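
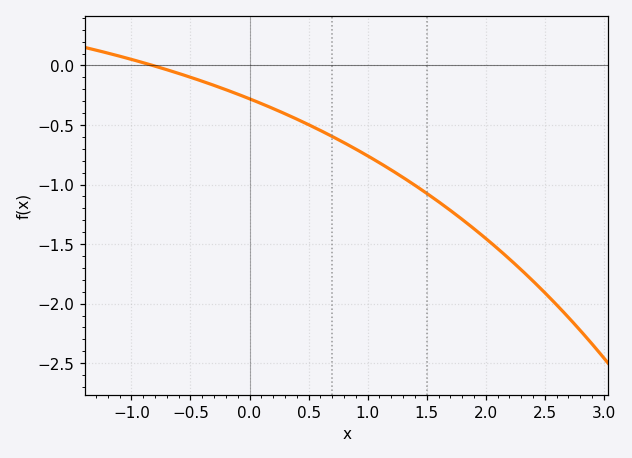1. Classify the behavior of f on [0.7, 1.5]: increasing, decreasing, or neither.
decreasing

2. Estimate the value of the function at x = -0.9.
0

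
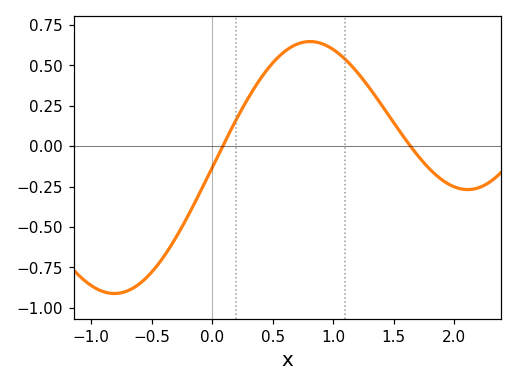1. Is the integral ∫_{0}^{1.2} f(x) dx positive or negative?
positive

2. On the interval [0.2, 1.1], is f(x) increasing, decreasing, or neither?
neither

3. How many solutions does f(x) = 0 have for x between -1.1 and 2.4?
2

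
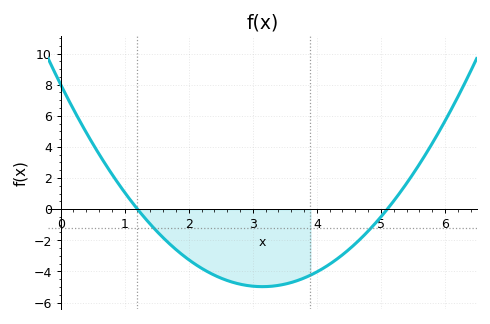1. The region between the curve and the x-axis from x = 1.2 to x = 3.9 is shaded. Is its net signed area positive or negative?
negative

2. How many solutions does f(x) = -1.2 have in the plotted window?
2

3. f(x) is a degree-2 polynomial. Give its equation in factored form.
y = 1.31(x - 1.2)(x - 5.1)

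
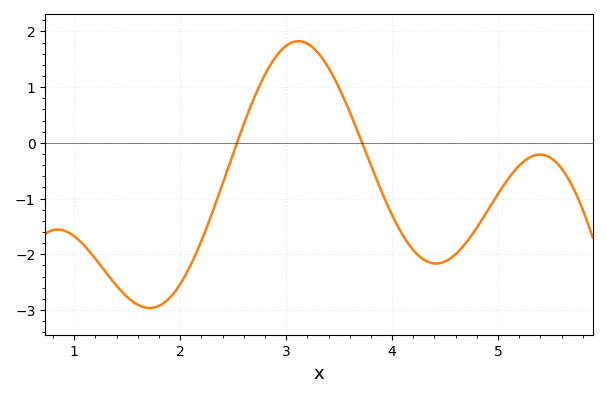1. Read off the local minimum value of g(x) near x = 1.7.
-2.96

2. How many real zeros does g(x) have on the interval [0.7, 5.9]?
2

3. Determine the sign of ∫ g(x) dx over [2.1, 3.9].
positive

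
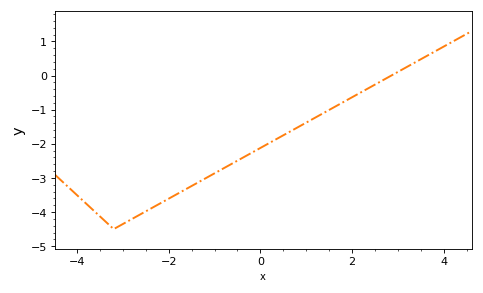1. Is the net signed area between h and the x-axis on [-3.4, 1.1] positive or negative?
negative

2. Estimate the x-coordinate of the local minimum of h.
-3.2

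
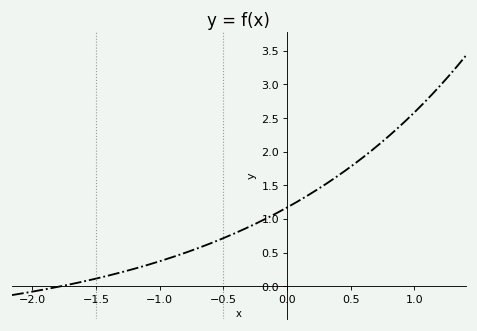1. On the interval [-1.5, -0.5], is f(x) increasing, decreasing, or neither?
increasing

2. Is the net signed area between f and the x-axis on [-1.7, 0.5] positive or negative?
positive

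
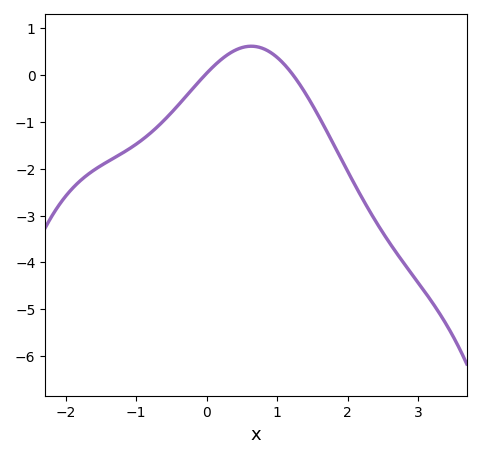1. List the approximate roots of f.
0, 1.2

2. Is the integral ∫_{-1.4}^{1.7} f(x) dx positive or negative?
negative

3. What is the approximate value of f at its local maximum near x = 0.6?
0.6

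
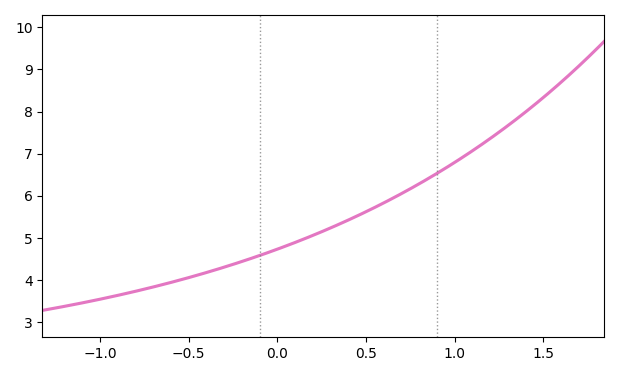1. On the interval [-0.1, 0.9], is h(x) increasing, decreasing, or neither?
increasing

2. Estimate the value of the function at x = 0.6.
5.8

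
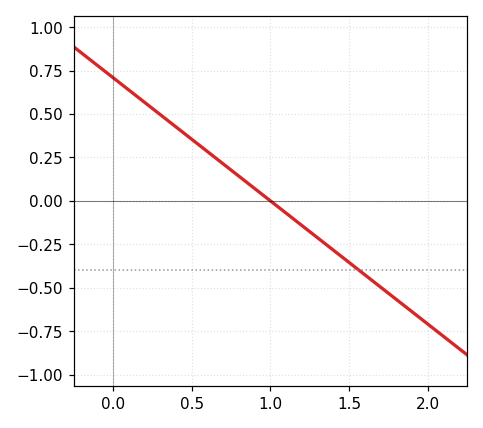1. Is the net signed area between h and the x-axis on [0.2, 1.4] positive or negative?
positive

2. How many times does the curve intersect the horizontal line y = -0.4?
1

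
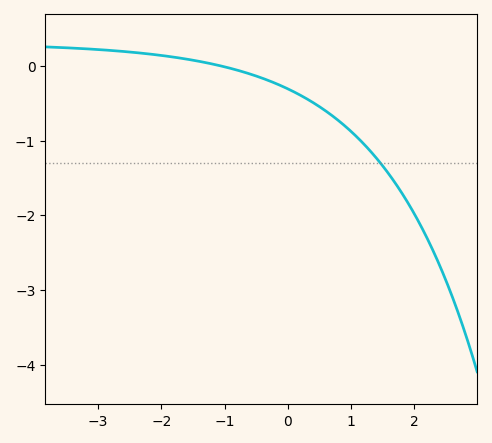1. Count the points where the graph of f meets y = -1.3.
1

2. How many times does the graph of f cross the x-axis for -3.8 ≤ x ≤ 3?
1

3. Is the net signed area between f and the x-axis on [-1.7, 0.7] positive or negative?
negative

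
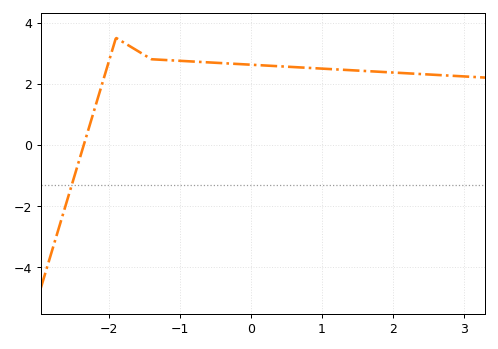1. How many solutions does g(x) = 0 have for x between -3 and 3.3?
1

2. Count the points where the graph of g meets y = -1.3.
1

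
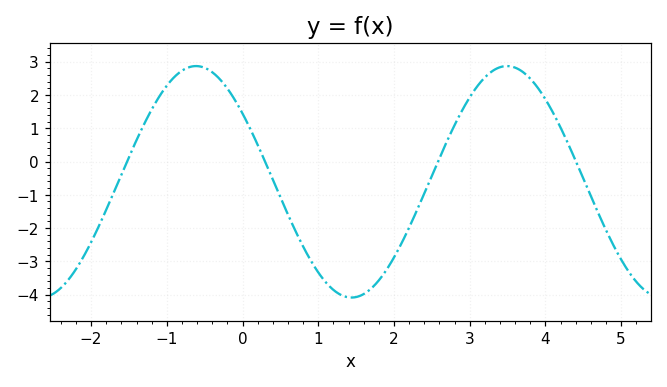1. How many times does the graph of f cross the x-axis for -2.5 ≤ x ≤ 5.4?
4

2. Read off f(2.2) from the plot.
-1.99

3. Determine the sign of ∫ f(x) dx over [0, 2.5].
negative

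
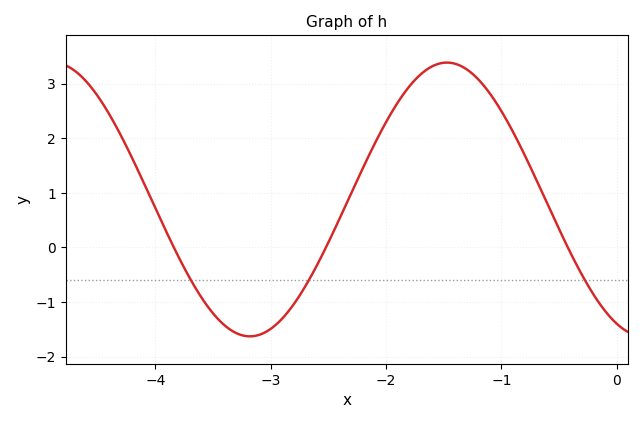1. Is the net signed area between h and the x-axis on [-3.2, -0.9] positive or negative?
positive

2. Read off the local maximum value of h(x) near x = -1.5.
3.39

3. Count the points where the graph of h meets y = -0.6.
3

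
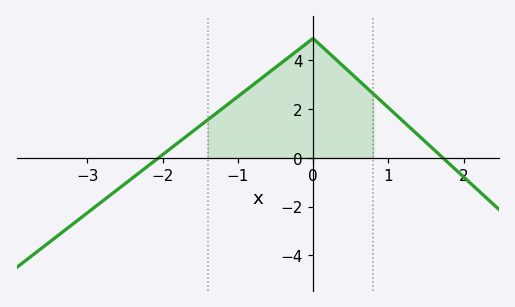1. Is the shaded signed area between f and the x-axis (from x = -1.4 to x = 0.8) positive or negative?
positive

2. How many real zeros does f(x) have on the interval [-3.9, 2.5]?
2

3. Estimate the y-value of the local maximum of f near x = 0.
4.9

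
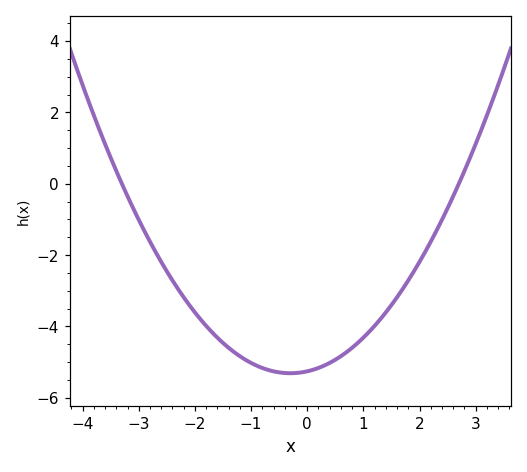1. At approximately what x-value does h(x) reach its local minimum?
-0.2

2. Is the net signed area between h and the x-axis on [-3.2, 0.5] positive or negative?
negative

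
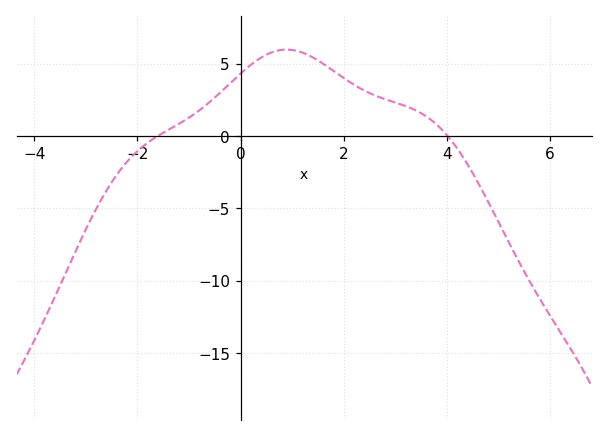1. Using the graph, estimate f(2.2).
3.54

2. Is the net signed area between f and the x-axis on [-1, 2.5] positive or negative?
positive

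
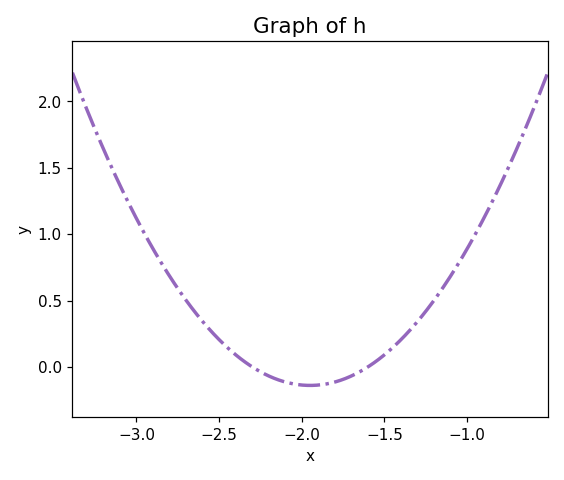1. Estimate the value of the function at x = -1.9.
-0.15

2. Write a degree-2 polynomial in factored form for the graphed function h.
y = 1.14(x + 2.3)(x + 1.6)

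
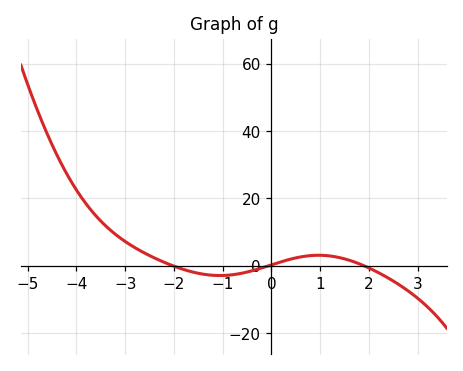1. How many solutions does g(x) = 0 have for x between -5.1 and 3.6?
3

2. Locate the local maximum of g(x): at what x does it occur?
1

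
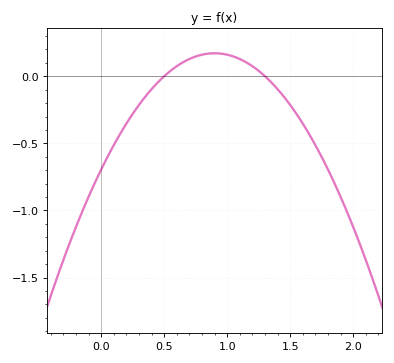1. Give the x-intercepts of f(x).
0.5, 1.3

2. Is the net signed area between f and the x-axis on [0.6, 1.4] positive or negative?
positive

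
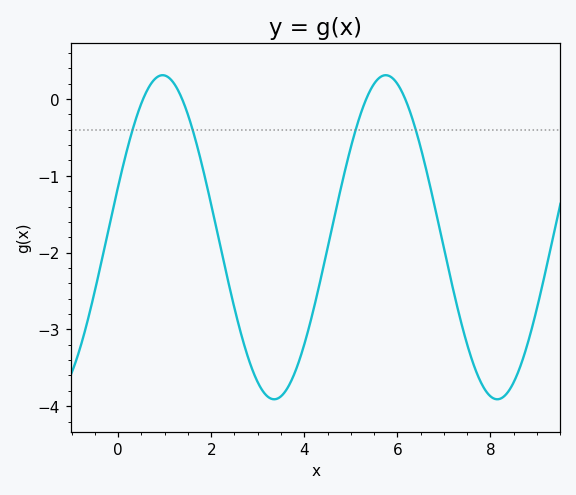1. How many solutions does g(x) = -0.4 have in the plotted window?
4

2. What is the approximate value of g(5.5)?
0.2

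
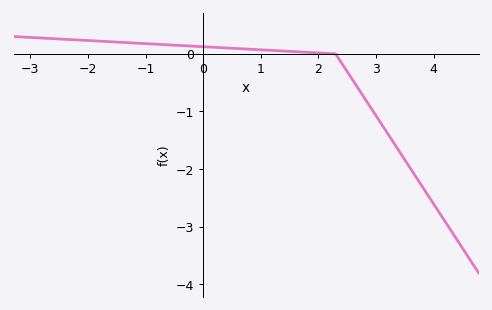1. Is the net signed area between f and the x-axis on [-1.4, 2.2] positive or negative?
positive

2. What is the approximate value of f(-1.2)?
0.188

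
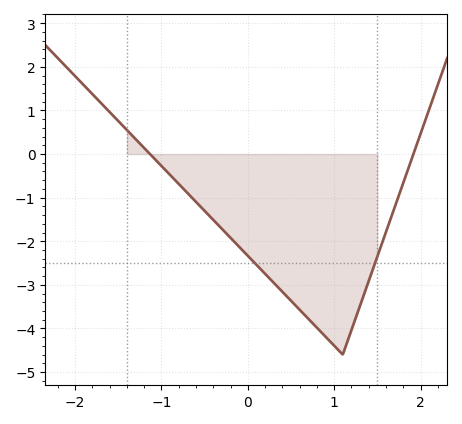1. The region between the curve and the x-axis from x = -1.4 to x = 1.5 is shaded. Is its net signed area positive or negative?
negative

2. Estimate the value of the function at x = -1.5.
0.757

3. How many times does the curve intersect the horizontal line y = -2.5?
2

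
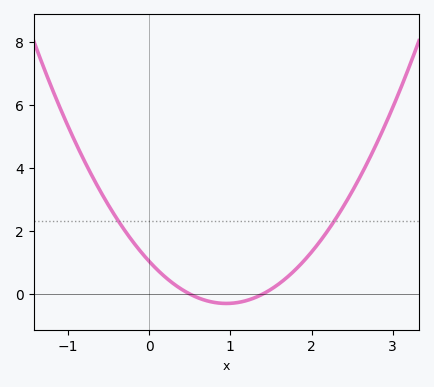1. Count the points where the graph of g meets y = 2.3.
2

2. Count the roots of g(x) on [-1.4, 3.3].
2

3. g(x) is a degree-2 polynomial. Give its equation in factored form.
y = 1.48(x - 0.5)(x - 1.4)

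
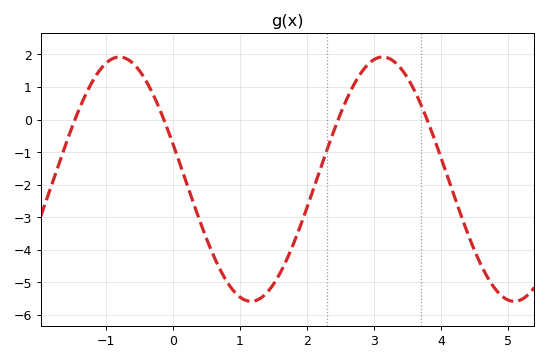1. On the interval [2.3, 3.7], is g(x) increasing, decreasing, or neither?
neither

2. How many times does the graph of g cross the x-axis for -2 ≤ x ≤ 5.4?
4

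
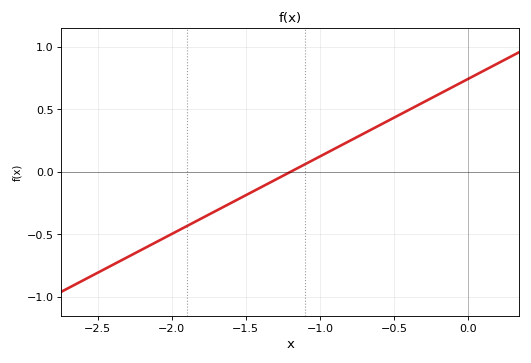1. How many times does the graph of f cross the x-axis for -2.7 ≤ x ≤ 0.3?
1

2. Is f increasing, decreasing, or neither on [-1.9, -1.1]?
increasing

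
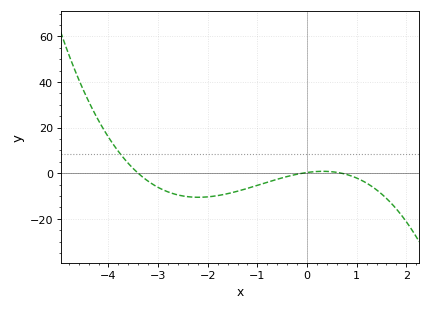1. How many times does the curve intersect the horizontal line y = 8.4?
1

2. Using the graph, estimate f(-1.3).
-8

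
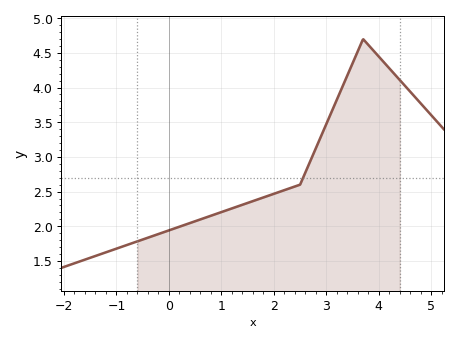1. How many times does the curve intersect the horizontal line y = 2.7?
1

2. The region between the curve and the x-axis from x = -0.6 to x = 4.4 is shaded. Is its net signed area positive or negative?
positive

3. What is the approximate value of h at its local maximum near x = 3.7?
4.7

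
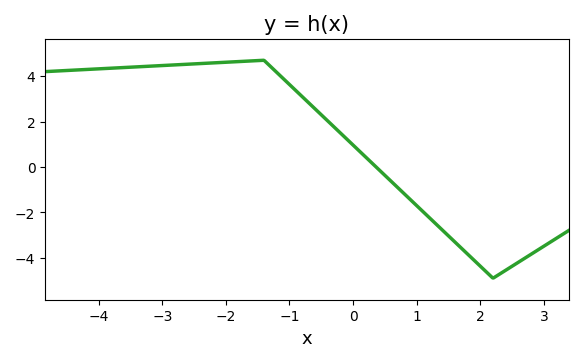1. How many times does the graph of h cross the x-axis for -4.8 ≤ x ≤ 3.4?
1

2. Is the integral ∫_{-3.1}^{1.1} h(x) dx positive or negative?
positive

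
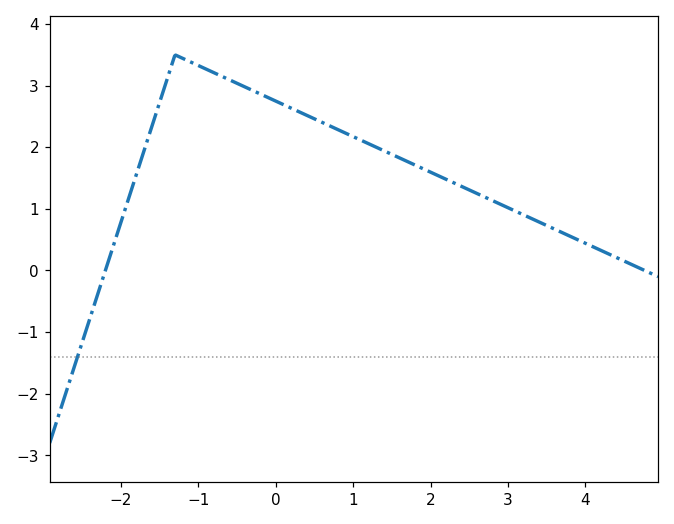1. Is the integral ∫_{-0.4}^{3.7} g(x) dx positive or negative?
positive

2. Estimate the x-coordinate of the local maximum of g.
-1.2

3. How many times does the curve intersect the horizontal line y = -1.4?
1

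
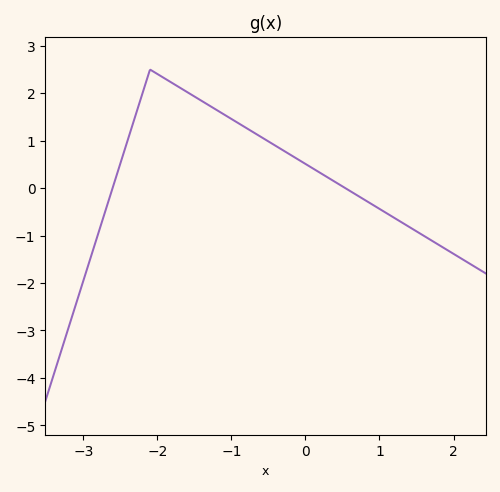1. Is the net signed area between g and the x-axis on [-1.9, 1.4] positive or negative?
positive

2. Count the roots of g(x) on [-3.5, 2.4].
2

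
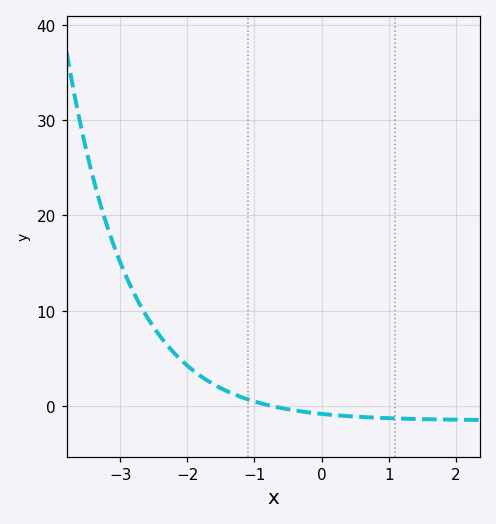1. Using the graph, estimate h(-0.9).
0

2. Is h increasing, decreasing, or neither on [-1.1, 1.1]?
decreasing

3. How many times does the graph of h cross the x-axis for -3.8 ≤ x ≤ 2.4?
1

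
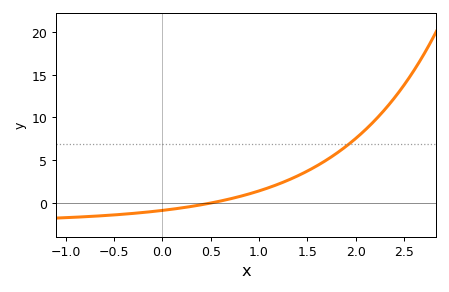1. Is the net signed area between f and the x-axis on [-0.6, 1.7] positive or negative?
positive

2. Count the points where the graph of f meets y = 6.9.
1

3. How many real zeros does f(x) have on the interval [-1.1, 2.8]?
1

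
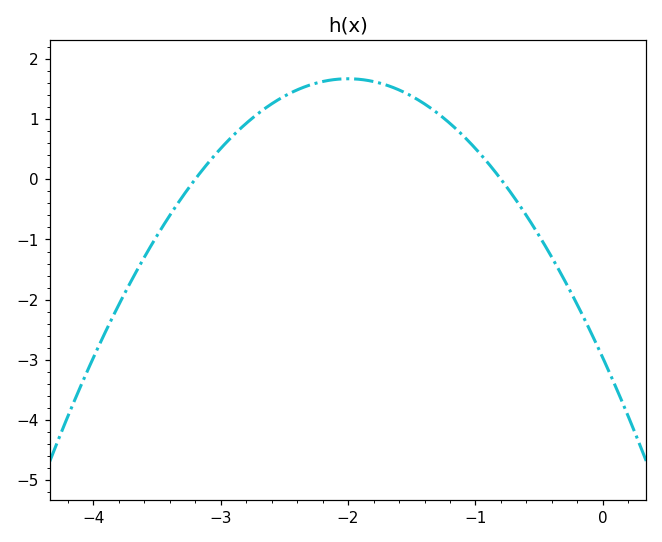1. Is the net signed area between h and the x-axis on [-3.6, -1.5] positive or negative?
positive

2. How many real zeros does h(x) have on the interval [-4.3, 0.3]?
2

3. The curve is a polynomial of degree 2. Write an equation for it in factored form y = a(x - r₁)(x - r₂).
y = -1.16(x + 3.2)(x + 0.8)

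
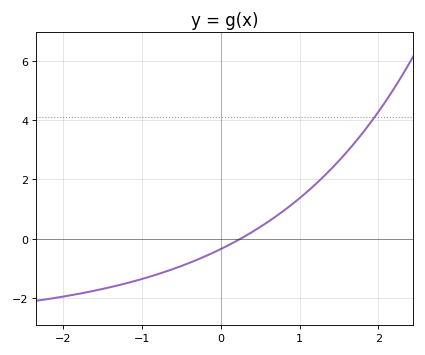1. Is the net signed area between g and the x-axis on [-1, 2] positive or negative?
positive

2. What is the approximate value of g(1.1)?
1.59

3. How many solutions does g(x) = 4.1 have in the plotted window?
1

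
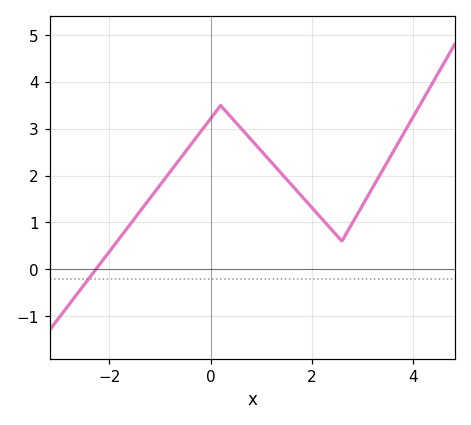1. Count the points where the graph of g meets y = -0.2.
1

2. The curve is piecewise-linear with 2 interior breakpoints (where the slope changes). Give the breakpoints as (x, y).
(0.2, 3.5); (2.6, 0.6)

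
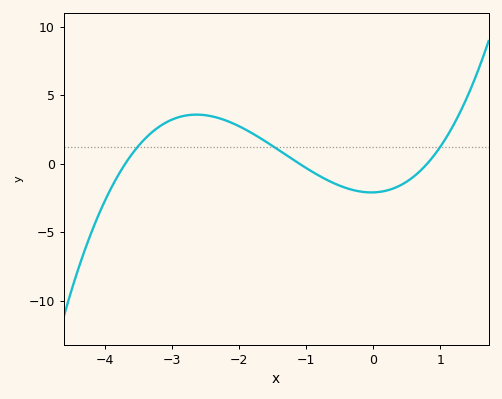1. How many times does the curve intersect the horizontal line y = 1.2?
3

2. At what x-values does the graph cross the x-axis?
-3.7, -1.1, 0.8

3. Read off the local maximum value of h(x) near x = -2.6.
3.59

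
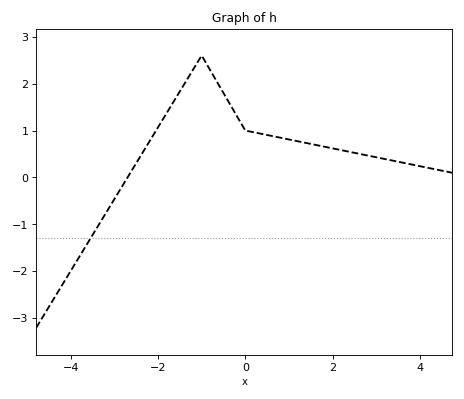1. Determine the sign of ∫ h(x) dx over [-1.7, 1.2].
positive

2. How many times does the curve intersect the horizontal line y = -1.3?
1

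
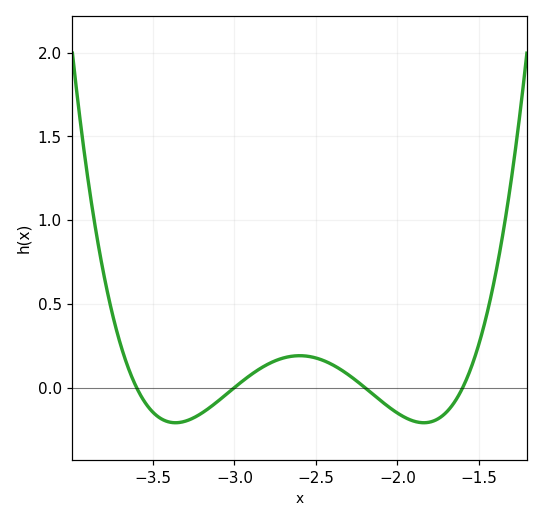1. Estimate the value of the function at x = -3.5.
-0.147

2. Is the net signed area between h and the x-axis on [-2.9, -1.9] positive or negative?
positive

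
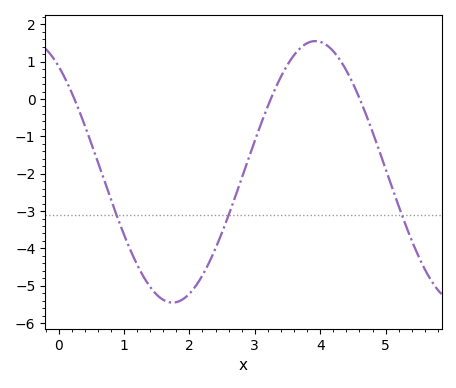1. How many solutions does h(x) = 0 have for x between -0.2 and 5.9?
3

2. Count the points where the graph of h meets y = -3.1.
3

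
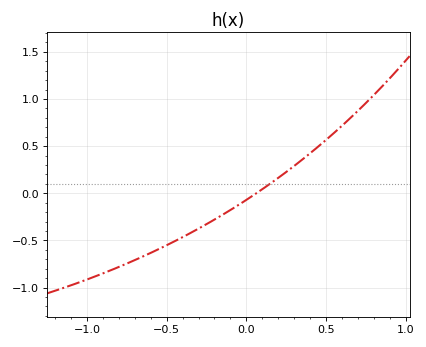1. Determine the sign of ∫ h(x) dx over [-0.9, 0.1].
negative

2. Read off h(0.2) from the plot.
0.15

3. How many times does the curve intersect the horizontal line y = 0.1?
1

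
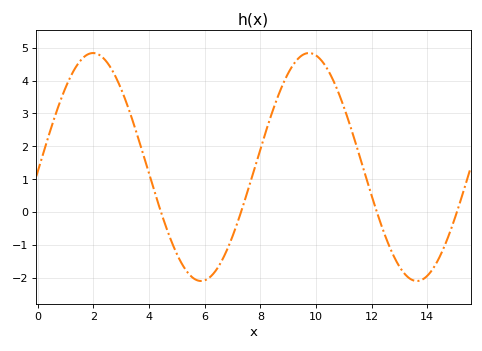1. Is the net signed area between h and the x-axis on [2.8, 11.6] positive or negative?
positive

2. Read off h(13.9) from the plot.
-2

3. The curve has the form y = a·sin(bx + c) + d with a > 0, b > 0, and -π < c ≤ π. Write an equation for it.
y = 3.47sin(0.81x - 0.04) + 1.37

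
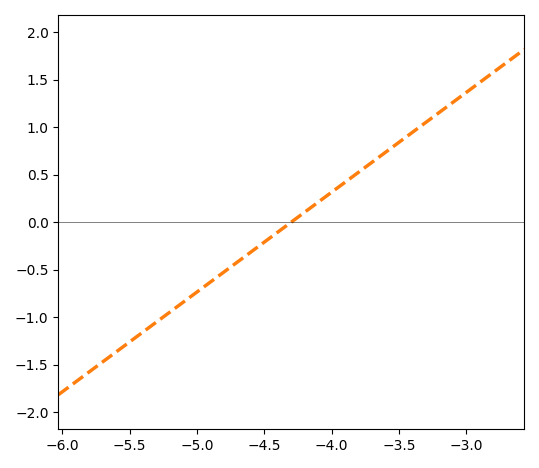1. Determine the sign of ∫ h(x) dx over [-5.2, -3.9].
negative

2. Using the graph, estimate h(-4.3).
0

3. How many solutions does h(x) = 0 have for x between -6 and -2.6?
1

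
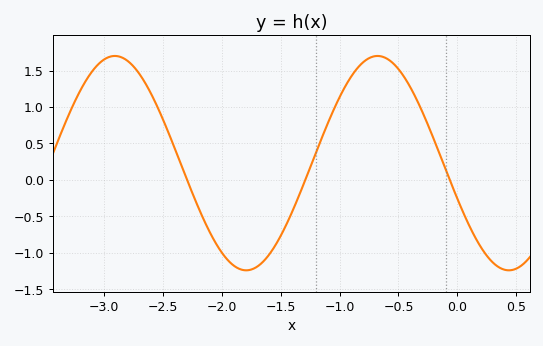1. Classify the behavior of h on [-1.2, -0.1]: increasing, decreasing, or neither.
neither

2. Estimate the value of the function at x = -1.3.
-0.05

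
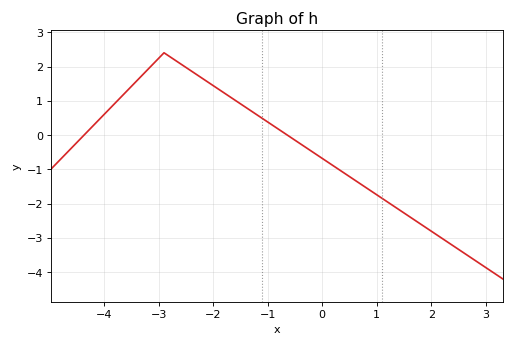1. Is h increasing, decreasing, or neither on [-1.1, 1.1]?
decreasing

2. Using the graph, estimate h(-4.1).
0.436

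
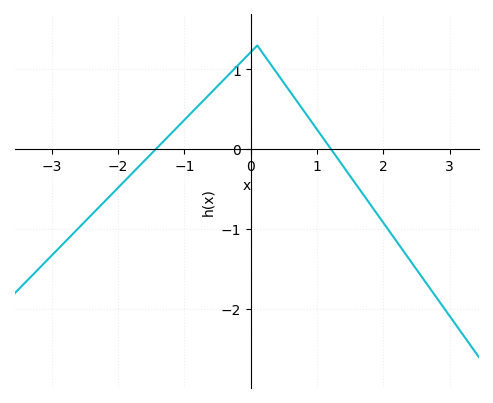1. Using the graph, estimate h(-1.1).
0.3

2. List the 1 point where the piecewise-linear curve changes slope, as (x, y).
(0.1, 1.3)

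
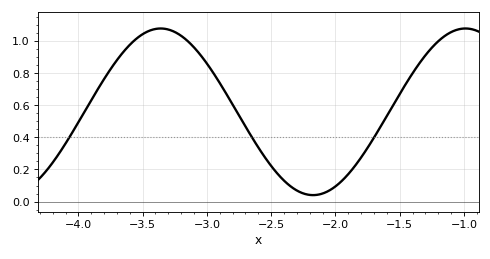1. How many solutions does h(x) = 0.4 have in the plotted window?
3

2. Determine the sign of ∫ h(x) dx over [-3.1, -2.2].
positive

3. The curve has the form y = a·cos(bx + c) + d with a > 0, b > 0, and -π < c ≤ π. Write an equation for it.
y = 0.52cos(2.6x + 2.6) + 0.56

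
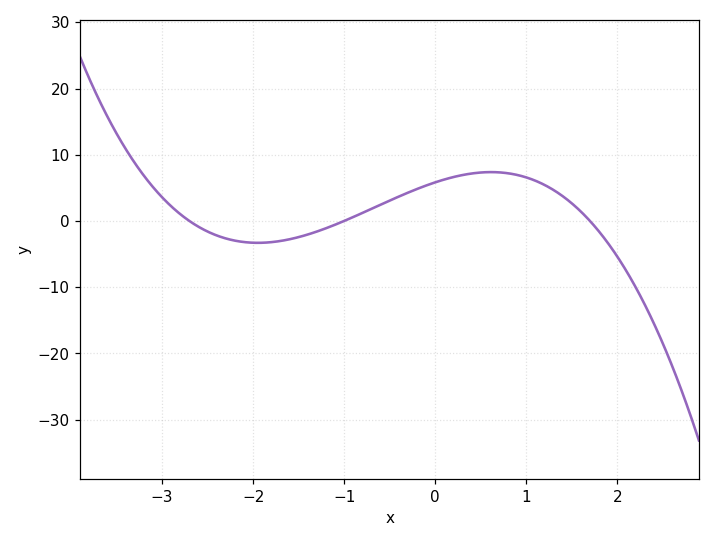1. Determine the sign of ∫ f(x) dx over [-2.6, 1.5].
positive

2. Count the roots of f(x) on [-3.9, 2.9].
3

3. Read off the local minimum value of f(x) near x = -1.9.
-3.3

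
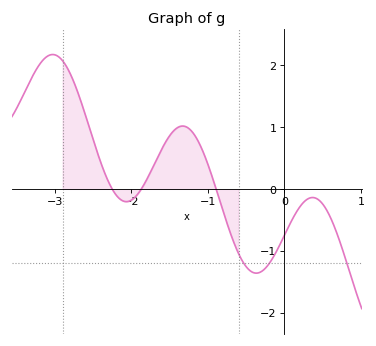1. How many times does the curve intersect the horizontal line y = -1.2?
3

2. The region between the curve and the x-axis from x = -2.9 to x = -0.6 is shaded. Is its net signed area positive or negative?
positive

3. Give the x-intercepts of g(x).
-2.3, -1.9, -0.9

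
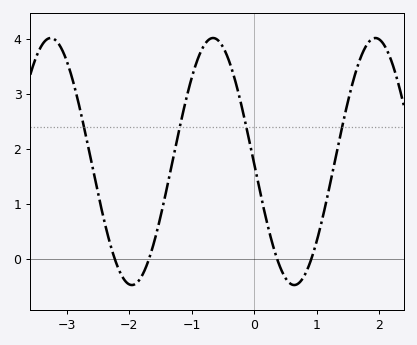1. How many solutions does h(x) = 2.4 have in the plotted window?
4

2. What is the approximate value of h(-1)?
3.3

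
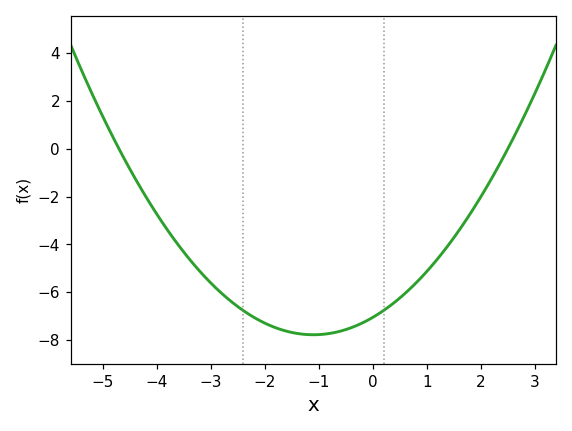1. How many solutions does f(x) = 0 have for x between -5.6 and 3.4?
2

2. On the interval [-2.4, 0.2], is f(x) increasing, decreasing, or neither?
neither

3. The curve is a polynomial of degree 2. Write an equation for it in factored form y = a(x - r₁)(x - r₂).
y = 0.6(x + 4.7)(x - 2.5)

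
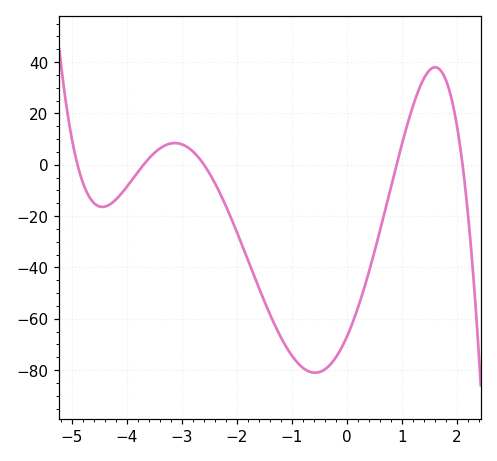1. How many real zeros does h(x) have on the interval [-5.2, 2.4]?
5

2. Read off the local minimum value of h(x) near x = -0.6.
-81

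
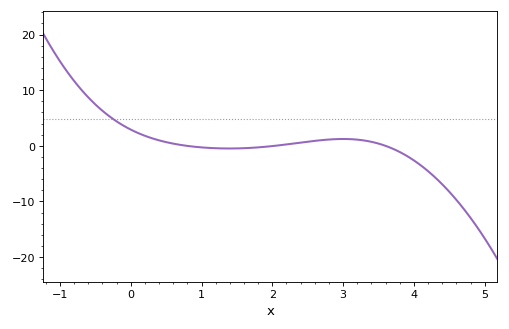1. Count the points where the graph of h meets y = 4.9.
1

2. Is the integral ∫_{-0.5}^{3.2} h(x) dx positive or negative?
positive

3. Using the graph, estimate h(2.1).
0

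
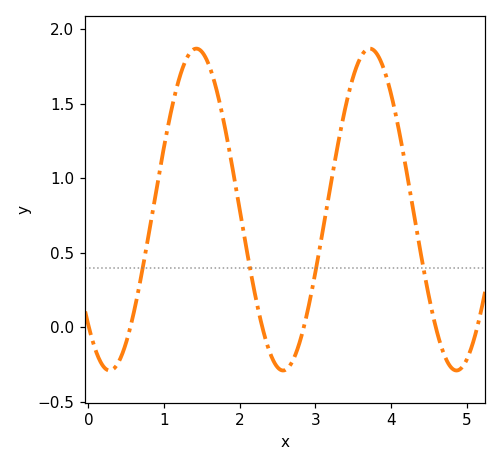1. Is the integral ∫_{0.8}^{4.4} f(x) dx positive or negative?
positive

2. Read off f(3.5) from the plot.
1.7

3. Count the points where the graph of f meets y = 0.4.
4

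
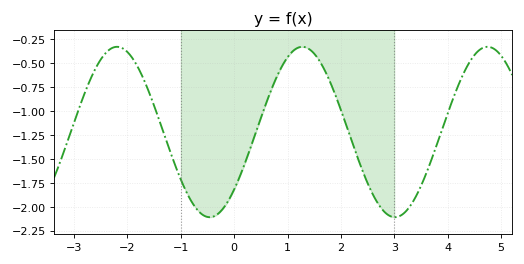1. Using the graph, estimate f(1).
-0.439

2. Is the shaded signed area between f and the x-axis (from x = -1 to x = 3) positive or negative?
negative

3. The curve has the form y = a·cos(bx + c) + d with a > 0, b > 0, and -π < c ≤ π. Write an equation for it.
y = 0.89cos(1.81x - 2.31) - 1.22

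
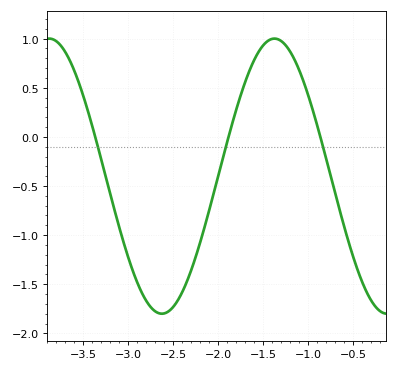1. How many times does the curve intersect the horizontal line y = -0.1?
3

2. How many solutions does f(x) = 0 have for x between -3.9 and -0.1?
3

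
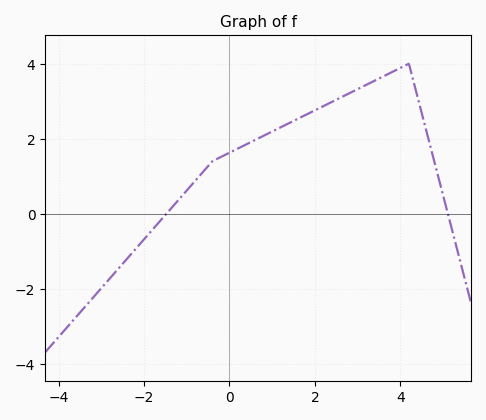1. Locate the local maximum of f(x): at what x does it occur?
4.2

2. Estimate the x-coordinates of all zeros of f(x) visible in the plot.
-1.4, 5.2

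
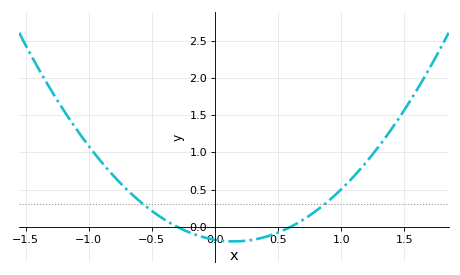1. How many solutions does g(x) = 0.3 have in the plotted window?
2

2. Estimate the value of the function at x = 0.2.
-0.2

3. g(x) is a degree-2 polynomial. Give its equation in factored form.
y = 0.97(x + 0.3)(x - 0.6)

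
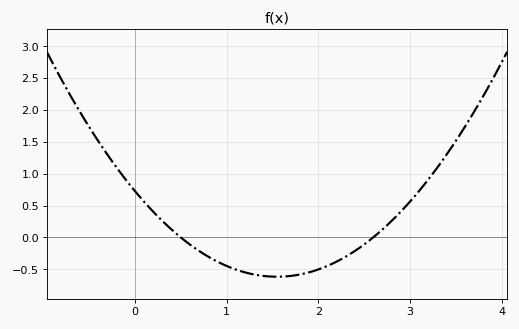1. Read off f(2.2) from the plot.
-0.381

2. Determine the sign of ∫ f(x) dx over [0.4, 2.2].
negative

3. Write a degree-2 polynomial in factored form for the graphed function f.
y = 0.56(x - 0.5)(x - 2.6)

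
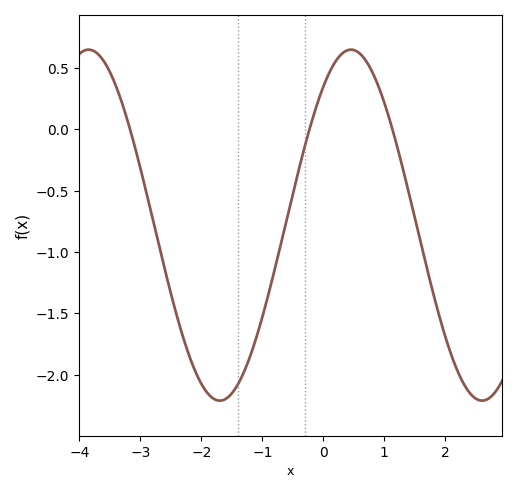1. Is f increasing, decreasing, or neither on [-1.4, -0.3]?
increasing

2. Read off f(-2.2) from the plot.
-1.85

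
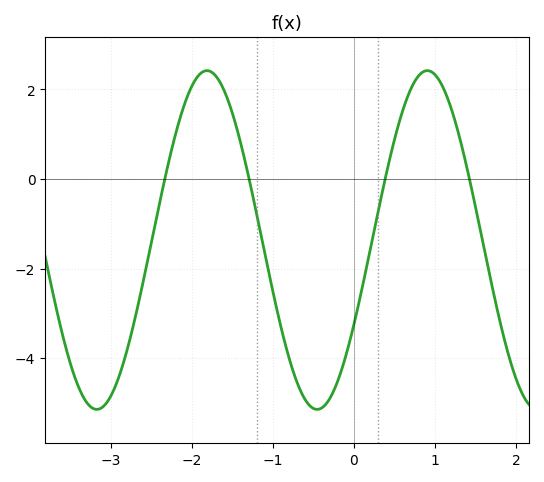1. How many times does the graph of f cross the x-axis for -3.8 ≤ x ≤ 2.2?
4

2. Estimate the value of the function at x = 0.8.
2.31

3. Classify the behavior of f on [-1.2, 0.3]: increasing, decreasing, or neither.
neither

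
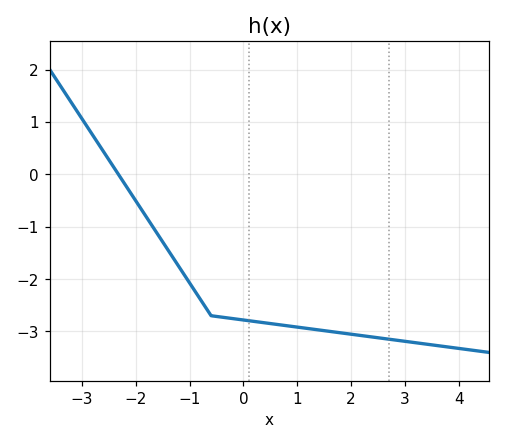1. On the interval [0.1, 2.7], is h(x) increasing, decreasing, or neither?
decreasing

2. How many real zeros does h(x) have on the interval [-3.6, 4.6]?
1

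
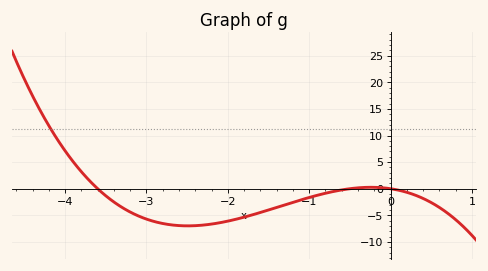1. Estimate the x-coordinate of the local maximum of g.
-0.2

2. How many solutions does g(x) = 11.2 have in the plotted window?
1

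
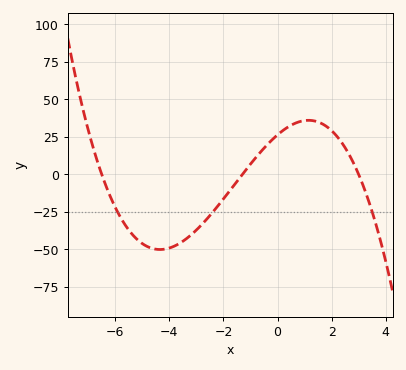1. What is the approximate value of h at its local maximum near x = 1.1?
36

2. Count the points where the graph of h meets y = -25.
3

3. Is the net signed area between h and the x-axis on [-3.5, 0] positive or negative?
negative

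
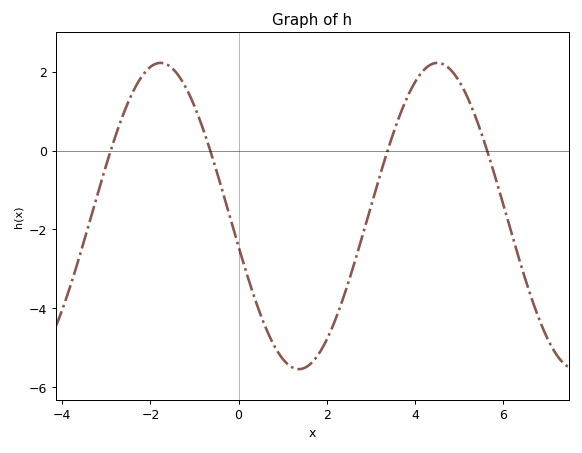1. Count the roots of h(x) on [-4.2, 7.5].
4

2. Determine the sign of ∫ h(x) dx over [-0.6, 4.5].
negative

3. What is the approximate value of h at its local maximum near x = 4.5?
2.2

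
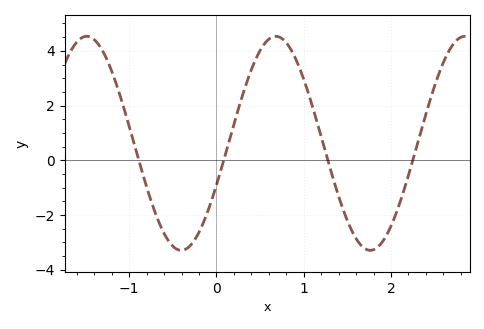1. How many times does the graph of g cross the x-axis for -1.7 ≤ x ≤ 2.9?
4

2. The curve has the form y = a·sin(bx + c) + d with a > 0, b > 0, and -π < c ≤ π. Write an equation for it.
y = 3.91sin(2.9x - 0.402) + 0.62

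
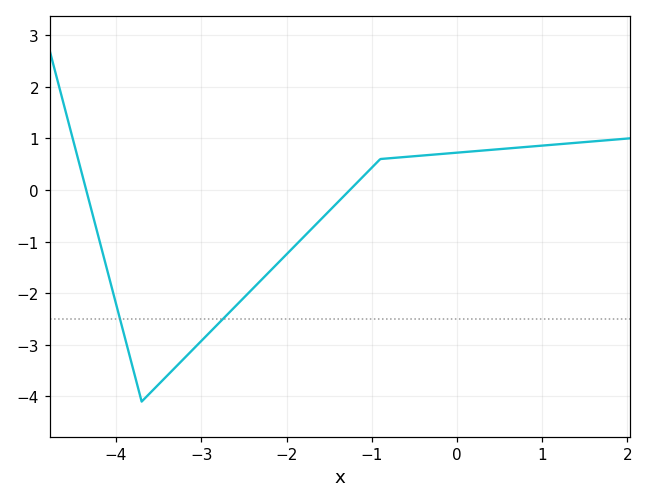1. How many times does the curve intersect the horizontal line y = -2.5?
2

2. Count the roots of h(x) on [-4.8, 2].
2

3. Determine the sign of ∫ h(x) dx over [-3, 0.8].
negative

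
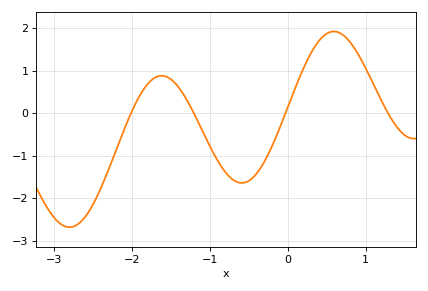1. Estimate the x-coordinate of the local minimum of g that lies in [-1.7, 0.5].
-0.591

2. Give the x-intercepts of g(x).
-2.01, -1.21, -0.03, 1.29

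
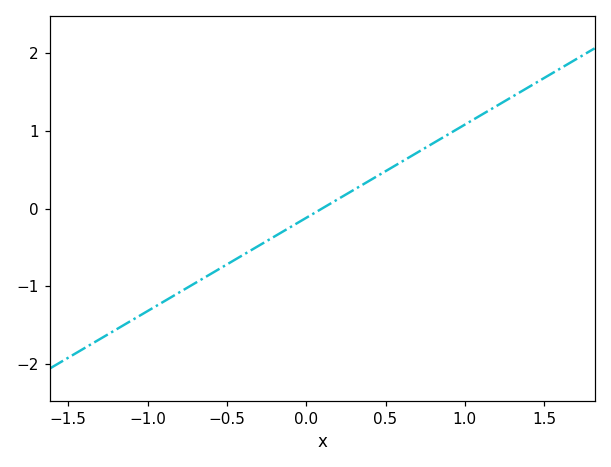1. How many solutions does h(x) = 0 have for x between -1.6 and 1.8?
1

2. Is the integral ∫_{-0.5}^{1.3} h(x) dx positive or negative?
positive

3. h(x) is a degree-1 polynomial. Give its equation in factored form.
y = 1.2(x - 0.1)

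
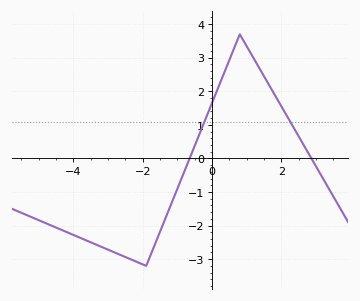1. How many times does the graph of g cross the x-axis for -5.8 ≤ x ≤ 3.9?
2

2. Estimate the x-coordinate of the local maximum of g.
0.8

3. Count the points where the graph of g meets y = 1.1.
2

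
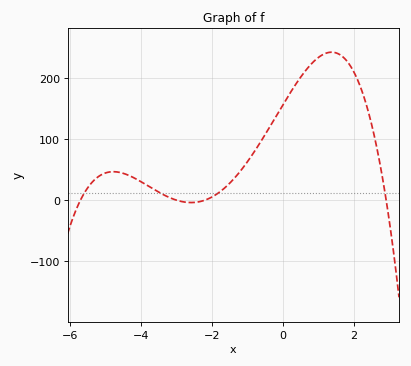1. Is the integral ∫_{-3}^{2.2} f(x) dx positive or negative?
positive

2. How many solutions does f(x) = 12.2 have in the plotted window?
4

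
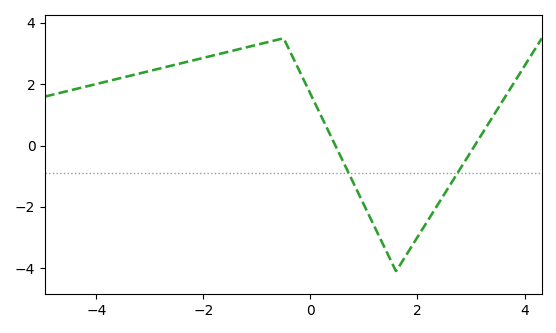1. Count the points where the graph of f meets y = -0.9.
2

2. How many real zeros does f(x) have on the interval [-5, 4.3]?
2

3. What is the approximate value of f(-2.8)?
2.52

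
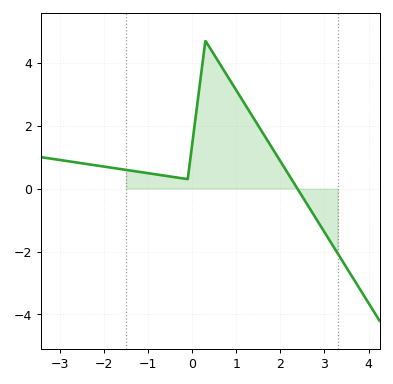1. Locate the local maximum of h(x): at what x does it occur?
0.3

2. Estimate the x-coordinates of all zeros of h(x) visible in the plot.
2.39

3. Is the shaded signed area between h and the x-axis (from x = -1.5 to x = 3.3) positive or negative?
positive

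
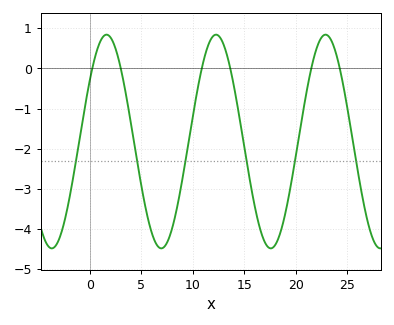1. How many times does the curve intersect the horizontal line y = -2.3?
6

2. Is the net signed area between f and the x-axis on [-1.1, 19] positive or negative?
negative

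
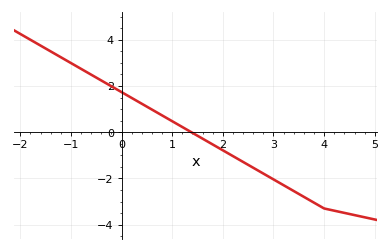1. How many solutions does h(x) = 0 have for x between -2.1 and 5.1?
1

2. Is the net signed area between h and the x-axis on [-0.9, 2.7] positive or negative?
positive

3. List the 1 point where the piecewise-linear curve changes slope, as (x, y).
(4, -3.3)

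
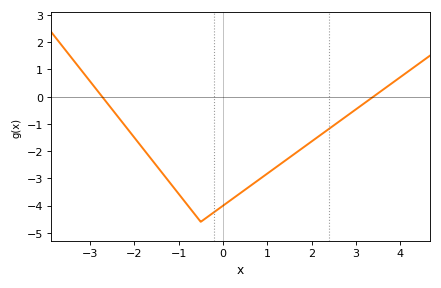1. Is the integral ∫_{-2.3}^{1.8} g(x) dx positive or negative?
negative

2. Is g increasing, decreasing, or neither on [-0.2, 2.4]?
increasing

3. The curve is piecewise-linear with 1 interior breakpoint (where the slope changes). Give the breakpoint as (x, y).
(-0.5, -4.6)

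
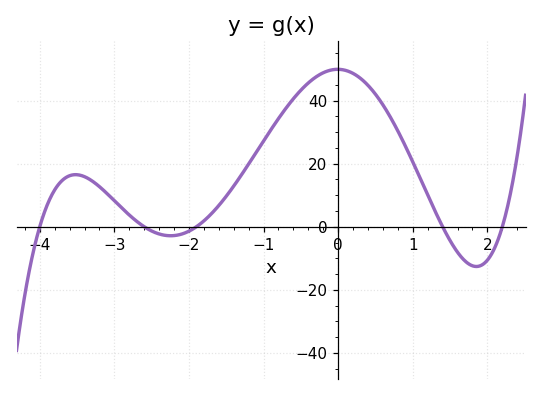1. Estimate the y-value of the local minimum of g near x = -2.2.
-2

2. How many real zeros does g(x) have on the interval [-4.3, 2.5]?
5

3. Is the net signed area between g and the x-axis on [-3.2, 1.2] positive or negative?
positive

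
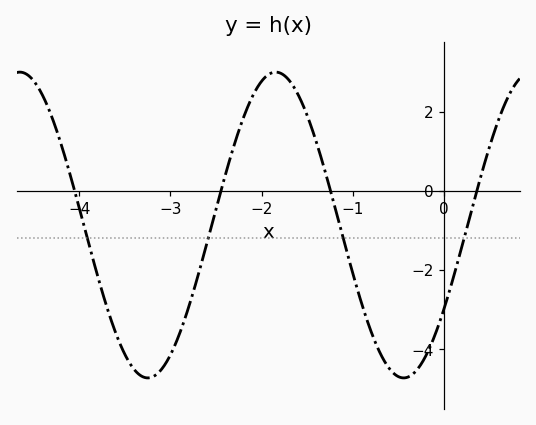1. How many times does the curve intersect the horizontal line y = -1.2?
4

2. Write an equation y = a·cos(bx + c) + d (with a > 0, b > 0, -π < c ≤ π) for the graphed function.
y = 3.86cos(2.24x - 2.15) - 0.86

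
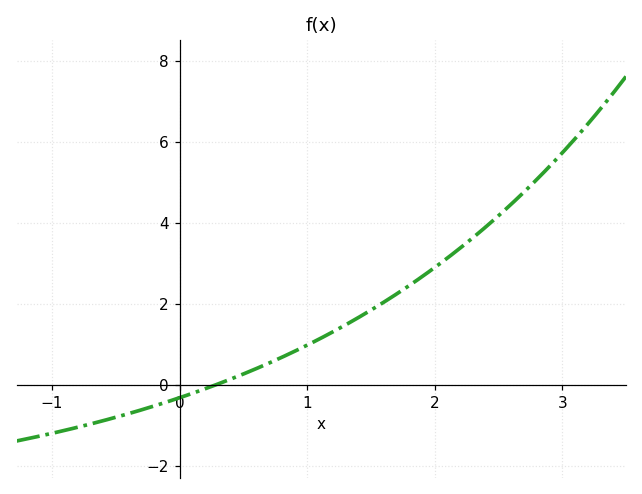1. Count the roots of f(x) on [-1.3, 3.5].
1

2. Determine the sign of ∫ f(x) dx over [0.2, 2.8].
positive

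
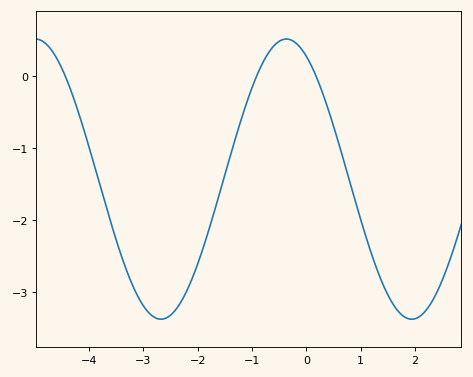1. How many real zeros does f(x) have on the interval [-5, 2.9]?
3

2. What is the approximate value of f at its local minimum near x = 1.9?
-3.4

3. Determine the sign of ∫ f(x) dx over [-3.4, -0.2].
negative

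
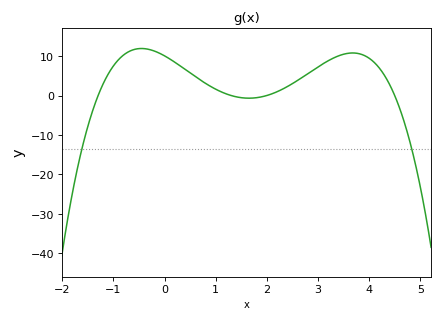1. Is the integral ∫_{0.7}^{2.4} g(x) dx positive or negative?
positive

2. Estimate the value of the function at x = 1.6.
-1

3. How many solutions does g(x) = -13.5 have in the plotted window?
2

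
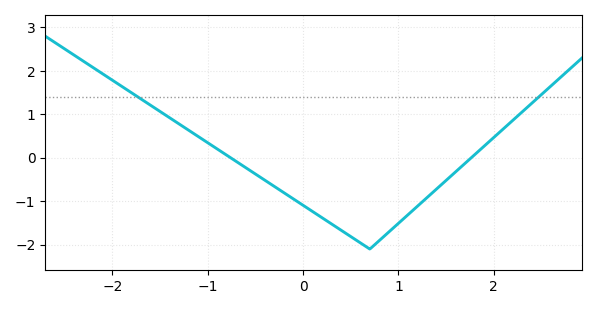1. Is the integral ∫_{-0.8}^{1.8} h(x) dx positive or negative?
negative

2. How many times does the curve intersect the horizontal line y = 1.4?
2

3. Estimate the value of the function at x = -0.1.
-0.948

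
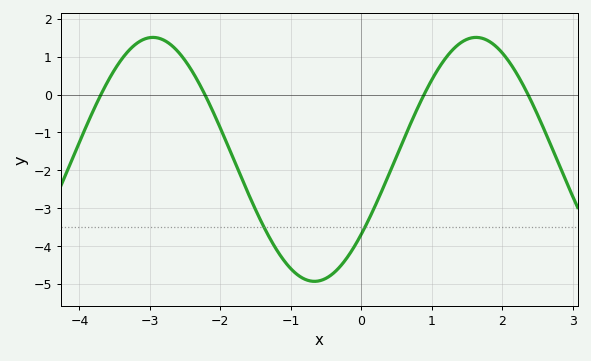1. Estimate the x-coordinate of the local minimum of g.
-0.7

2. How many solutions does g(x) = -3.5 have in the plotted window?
2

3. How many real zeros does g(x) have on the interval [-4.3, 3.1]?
4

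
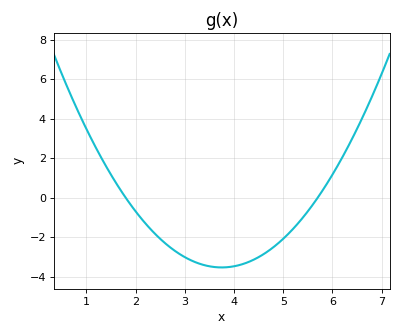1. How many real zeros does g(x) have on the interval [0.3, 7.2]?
2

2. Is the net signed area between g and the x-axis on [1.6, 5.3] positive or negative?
negative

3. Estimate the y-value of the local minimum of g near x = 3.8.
-3.54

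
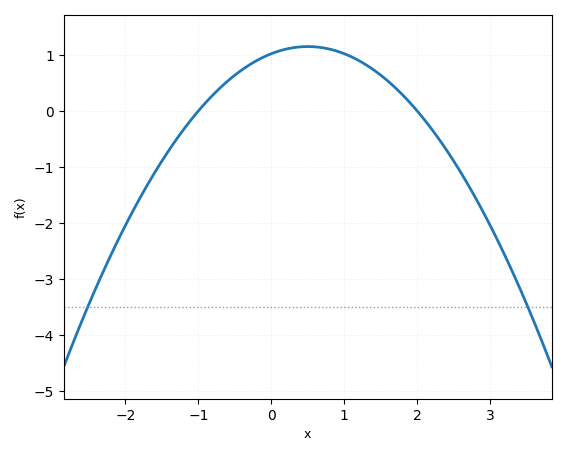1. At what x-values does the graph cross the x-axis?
-1, 2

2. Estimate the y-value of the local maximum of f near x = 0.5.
1.1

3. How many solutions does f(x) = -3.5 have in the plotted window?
2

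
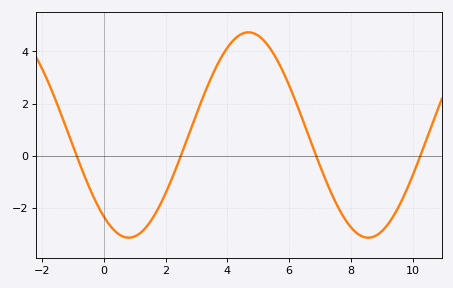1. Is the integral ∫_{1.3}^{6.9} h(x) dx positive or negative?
positive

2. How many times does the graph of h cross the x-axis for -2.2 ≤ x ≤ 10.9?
4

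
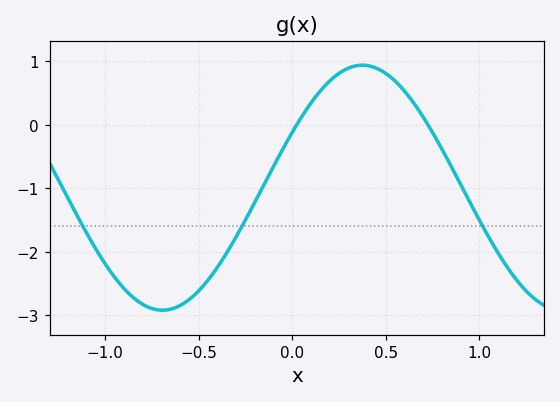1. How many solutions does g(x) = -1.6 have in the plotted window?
3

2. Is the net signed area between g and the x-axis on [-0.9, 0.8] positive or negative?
negative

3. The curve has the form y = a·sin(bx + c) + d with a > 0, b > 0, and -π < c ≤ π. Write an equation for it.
y = 1.93sin(2.94x + 0.472) - 0.99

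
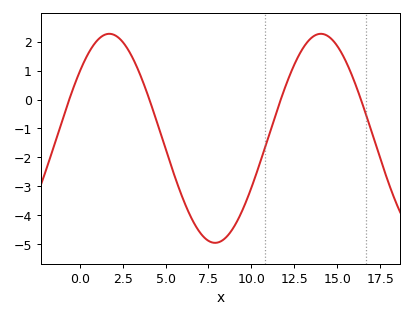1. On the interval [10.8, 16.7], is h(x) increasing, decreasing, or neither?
neither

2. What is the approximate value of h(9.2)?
-4.17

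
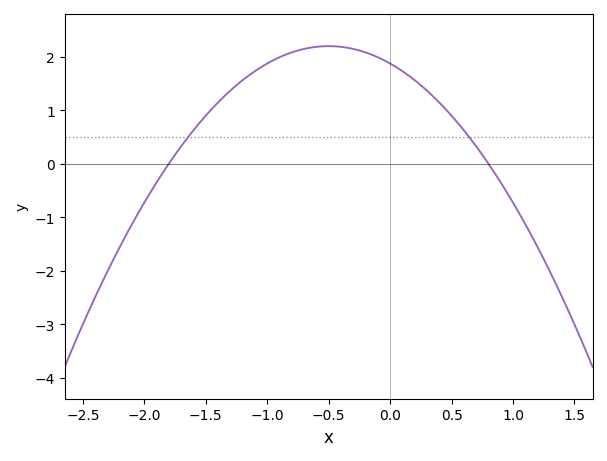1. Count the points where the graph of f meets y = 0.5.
2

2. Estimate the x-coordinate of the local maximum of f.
-0.5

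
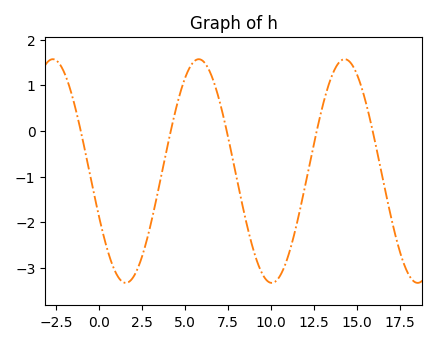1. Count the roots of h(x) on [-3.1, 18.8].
5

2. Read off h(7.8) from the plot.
-0.7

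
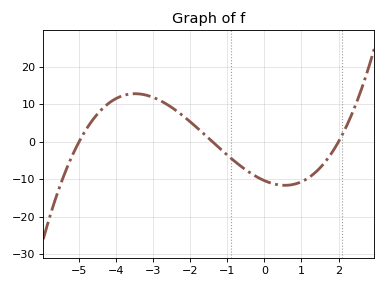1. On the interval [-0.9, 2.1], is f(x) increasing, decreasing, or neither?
neither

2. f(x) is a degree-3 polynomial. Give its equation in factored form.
y = 0.74(x + 5)(x + 1.4)(x - 2)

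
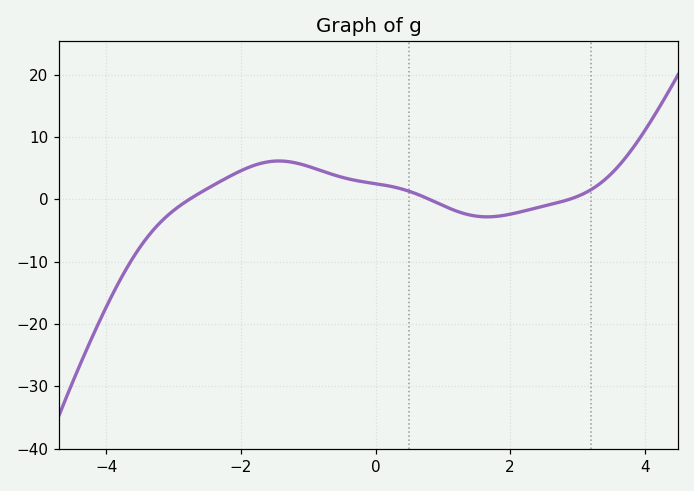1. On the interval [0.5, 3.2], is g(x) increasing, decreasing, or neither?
neither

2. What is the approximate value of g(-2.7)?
0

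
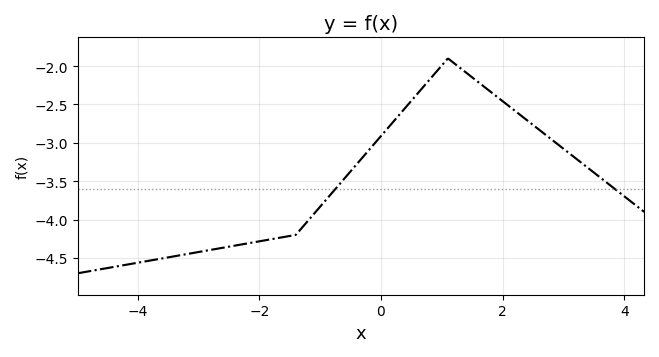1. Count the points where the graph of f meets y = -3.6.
2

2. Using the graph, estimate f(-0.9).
-3.74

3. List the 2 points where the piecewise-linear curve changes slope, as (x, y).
(-1.4, -4.2); (1.1, -1.9)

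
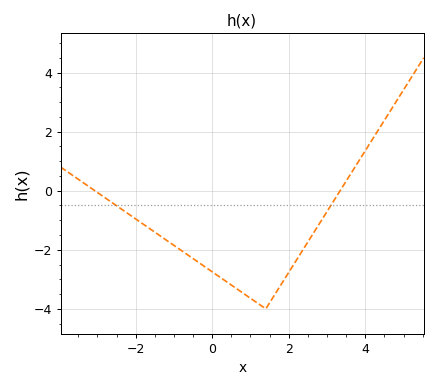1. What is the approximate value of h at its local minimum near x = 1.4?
-4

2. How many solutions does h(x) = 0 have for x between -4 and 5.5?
2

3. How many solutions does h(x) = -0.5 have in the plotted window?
2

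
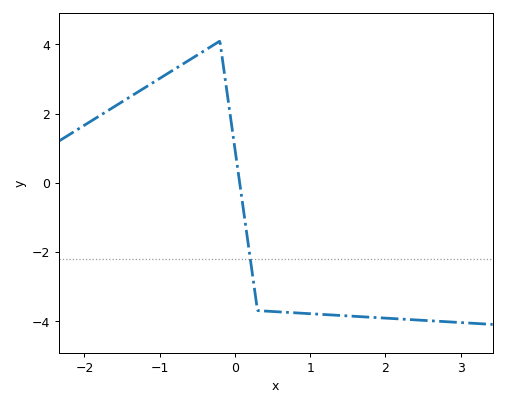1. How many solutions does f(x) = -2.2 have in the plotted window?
1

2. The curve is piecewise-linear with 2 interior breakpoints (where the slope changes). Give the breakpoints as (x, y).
(-0.2, 4.1); (0.3, -3.7)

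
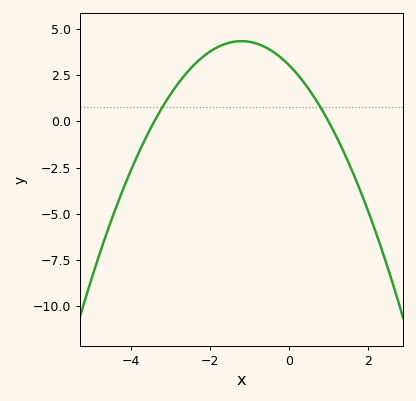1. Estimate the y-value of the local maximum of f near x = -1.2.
4.36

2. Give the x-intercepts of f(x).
-3.4, 1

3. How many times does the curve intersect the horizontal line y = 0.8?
2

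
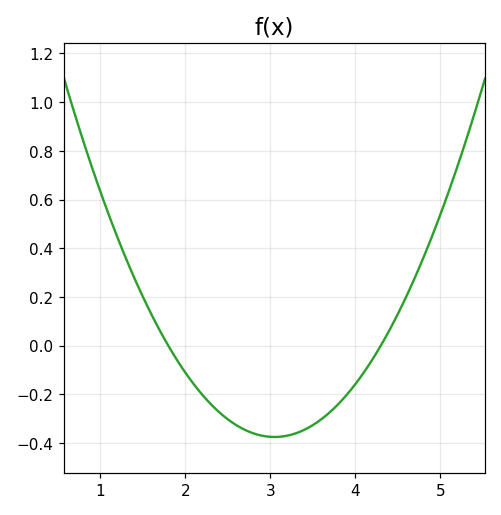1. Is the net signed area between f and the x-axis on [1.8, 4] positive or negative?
negative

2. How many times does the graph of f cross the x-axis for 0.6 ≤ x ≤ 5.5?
2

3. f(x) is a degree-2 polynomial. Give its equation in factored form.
y = 0.24(x - 1.8)(x - 4.3)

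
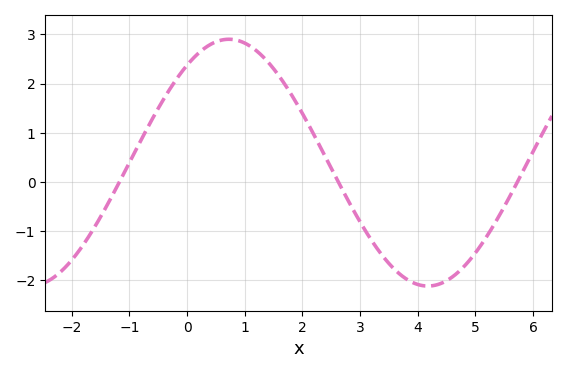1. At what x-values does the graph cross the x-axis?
-1.17, 2.62, 5.73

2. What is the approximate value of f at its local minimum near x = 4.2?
-2.12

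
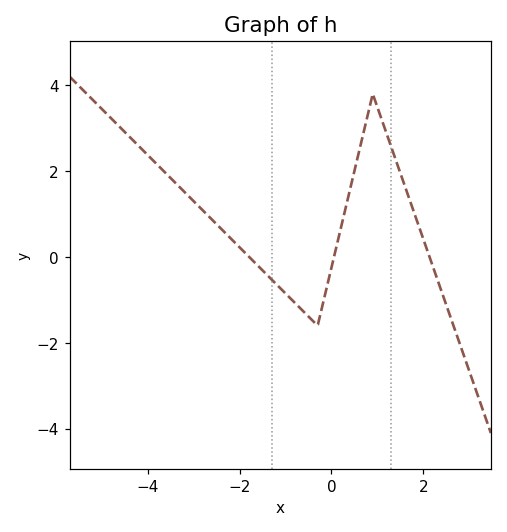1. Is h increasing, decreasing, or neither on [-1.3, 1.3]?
neither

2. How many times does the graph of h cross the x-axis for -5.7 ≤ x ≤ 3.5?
3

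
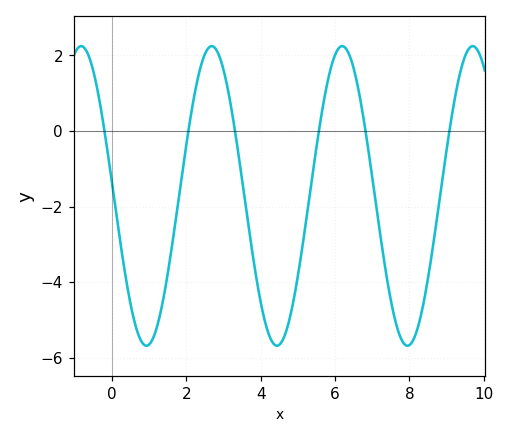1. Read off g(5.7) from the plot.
0.8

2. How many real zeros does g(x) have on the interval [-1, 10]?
6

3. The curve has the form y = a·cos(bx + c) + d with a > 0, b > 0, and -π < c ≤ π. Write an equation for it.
y = 3.96cos(1.8x + 1.5) - 1.72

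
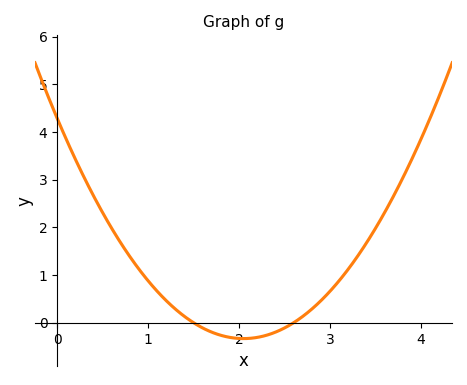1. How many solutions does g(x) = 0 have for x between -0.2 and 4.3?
2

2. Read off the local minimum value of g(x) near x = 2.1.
-0.3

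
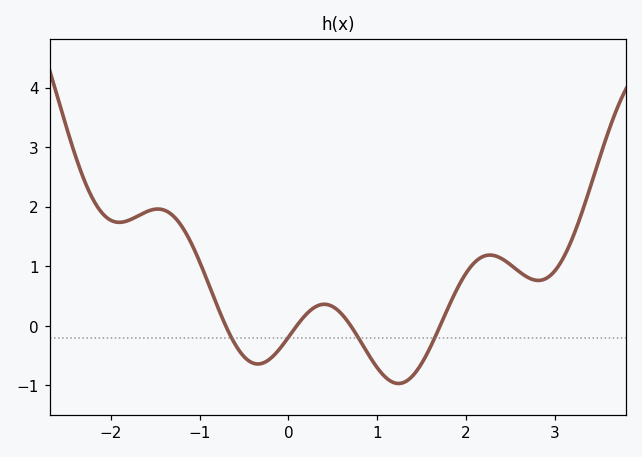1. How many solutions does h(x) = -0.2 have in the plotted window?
4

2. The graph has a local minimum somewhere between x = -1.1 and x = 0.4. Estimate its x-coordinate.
-0.3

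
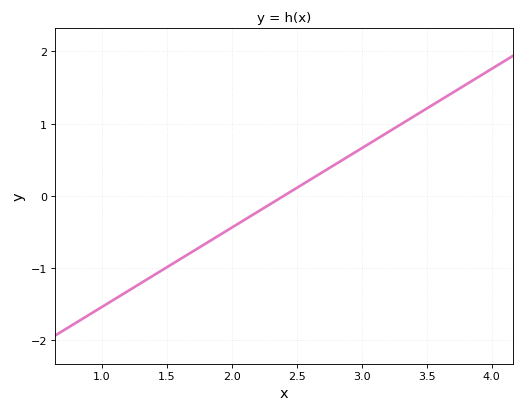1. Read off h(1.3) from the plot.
-1.2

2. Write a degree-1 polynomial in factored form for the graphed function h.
y = 1.1(x - 2.4)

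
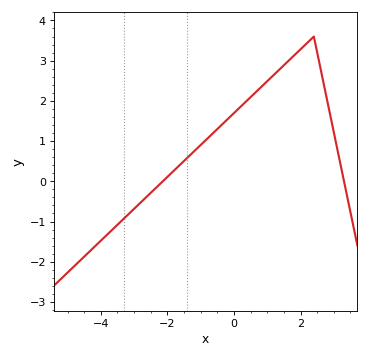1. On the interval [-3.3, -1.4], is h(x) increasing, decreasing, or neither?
increasing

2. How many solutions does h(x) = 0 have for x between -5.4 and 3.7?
2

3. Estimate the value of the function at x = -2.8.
-0.5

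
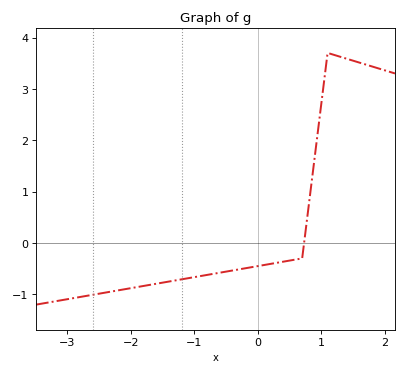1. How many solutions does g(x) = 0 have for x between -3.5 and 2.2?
1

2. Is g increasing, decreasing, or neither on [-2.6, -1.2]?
increasing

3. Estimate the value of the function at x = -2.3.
-0.944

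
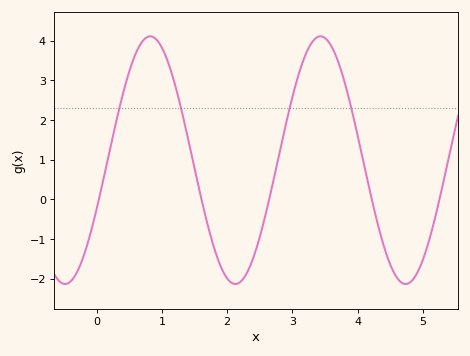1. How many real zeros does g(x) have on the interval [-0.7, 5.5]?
5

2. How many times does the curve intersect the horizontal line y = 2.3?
4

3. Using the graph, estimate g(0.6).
3.7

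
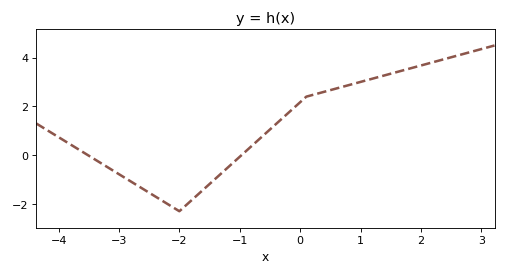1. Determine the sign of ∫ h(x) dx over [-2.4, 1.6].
positive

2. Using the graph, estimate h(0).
2.18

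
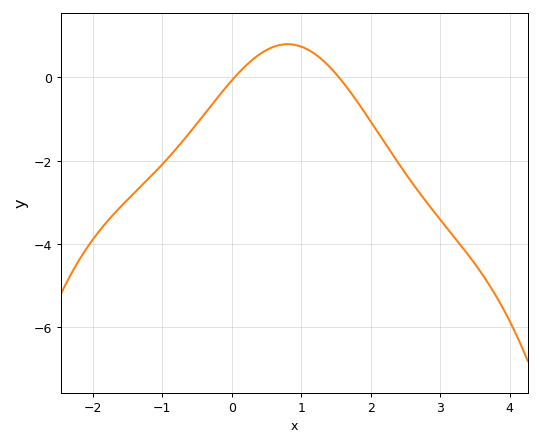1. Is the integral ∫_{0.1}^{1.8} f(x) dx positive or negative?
positive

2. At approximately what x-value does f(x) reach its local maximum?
0.8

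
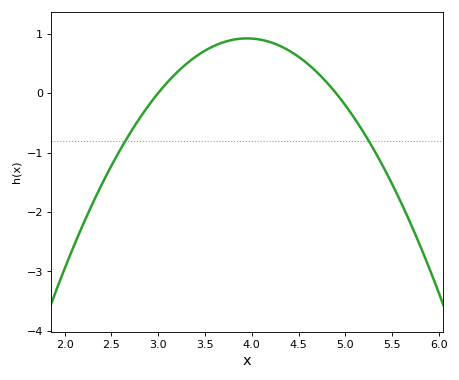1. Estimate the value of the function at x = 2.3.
-1.86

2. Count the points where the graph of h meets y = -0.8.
2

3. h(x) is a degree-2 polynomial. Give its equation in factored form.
y = -1.02(x - 3)(x - 4.9)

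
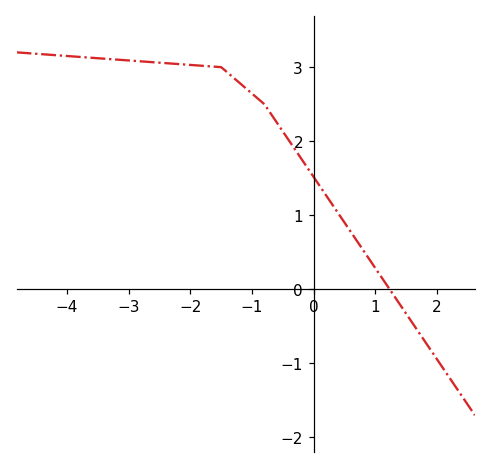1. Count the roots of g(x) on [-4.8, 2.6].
1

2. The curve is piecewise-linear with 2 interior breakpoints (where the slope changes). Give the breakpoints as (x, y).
(-1.5, 3); (-0.8, 2.5)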